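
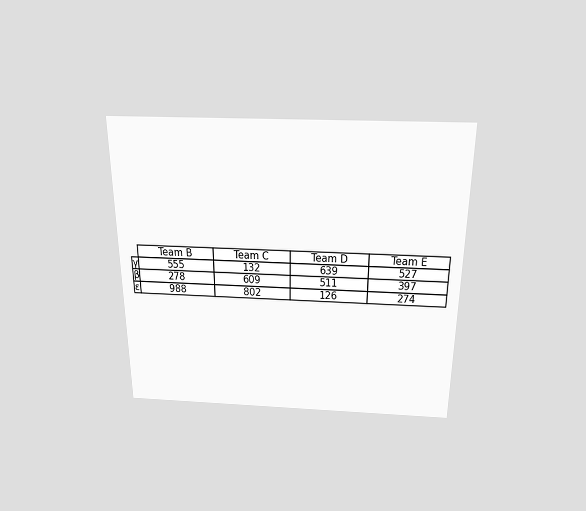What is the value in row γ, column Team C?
132

The chart is viewed slightly from above. The (γ, Team C) cell reads 132.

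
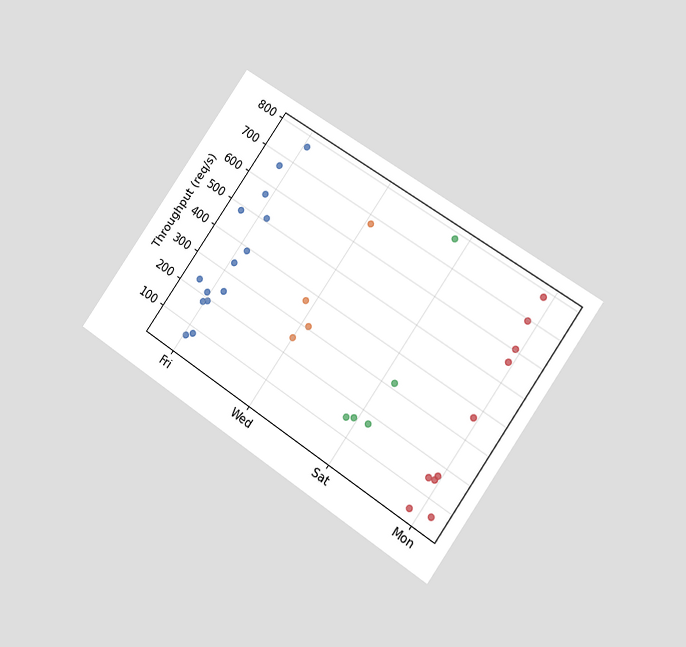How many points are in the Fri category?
The chart is tilted about 35° clockwise and viewed at a slight angle. Counting the markers in the Fri column gives 14.

14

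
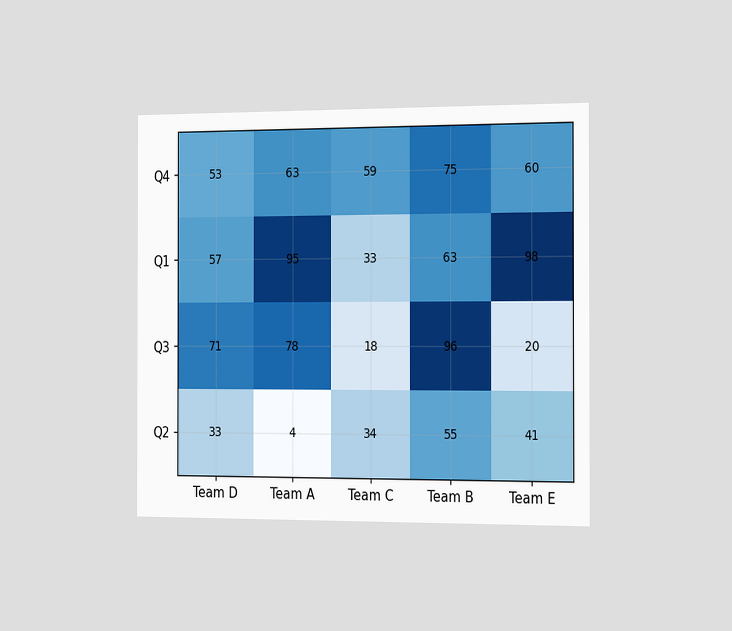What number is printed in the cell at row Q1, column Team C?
The chart is viewed slightly from the right. The (Q1, Team C) cell reads 33.

33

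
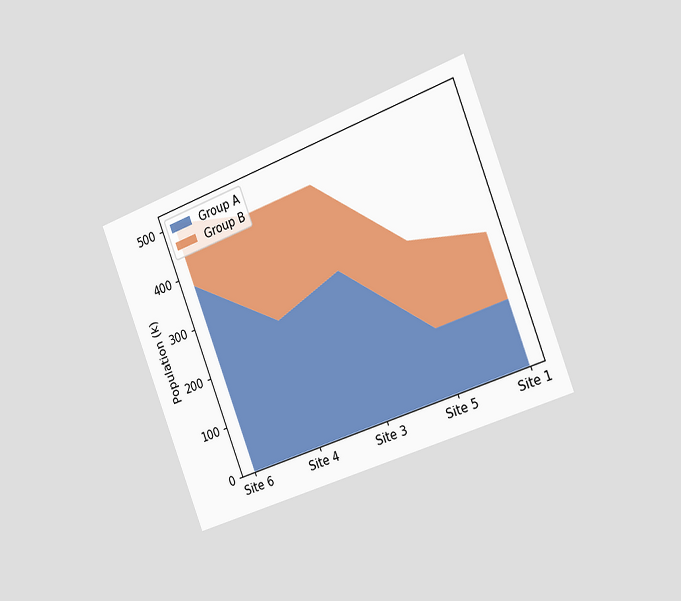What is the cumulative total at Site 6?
504k

The chart is tilted about 21° counter-clockwise and viewed slightly from the right. The stacked total at Site 6 reaches 504k.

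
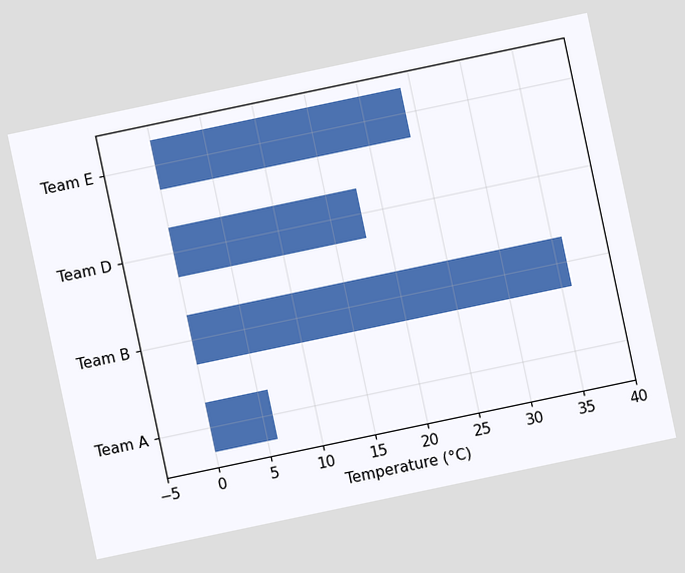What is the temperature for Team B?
36°C

The chart is tilted about 12° counter-clockwise. Reading along the chart's x-axis, the Team B bar reaches 36°C.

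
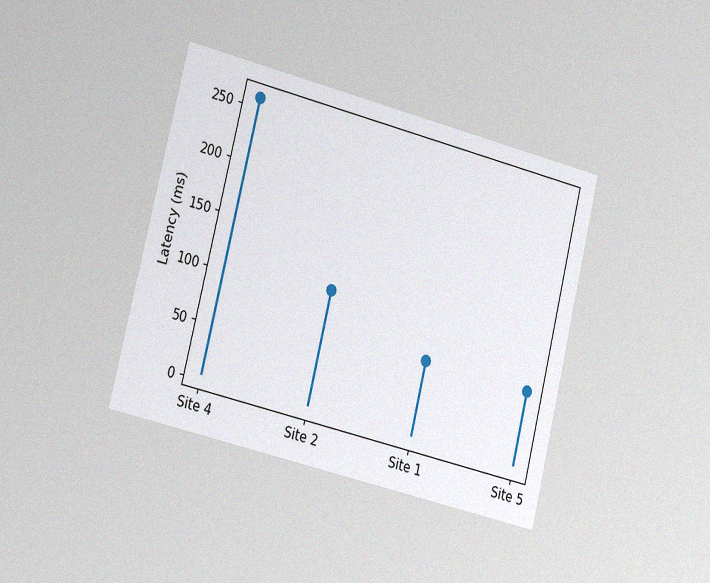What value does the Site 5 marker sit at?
74ms

The chart is tilted about 14° clockwise and viewed slightly from the left, with some photo noise. The Site 5 marker sits at 74ms.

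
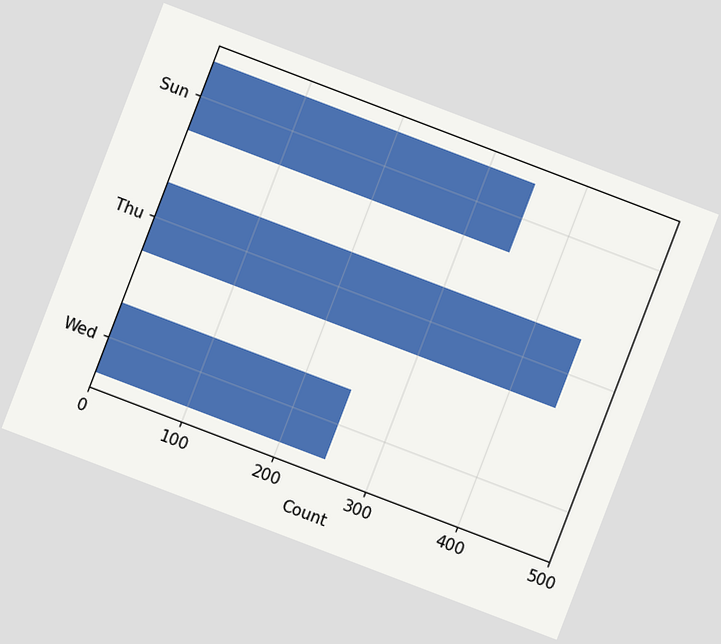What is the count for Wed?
250

The chart is tilted about 21° clockwise. Reading along the chart's x-axis, the Wed bar reaches 250.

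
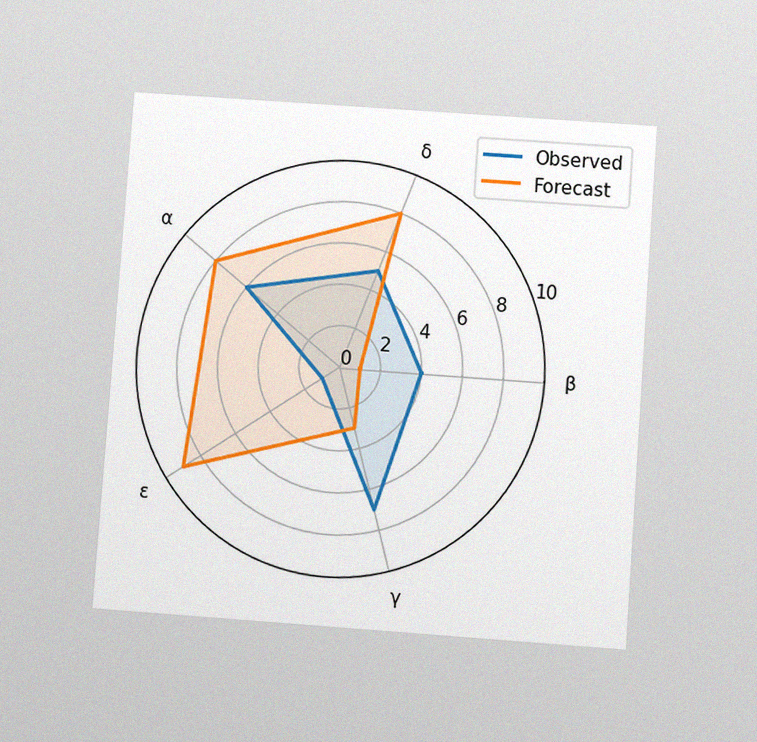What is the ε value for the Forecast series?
9

The chart is tilted about 4° clockwise and viewed at a slight angle, with some photo noise. On the ε axis, Forecast reaches 9.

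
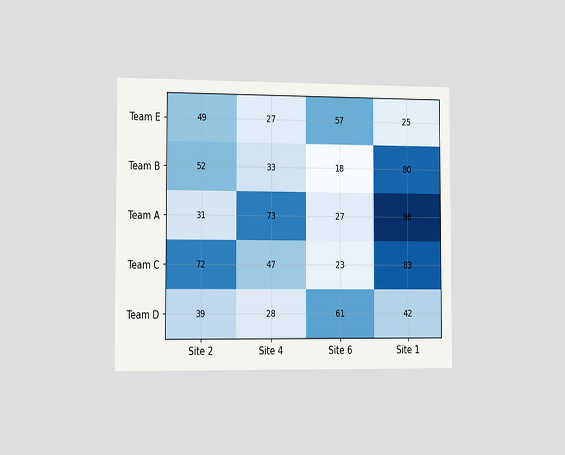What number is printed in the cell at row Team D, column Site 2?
The chart is viewed slightly from the left. The (Team D, Site 2) cell reads 39.

39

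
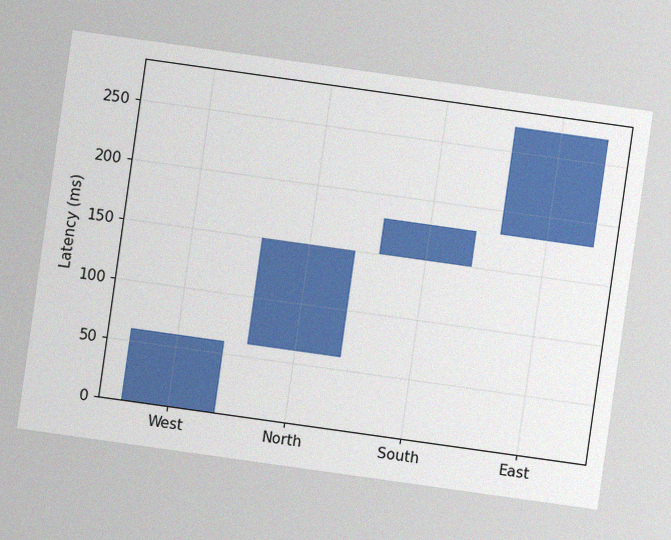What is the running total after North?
150ms

The chart is tilted about 8° clockwise, with some photo noise. After North the running total reaches 150ms.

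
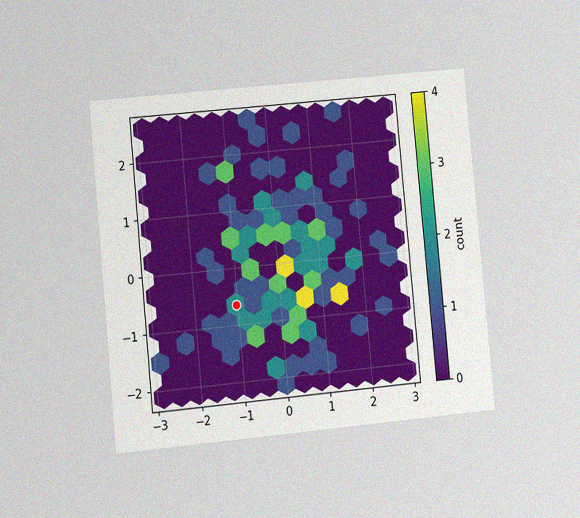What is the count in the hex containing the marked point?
2

The chart is tilted about 5° counter-clockwise and viewed at a slight angle, with some photo noise. The marked hex reads 2 on the colorbar.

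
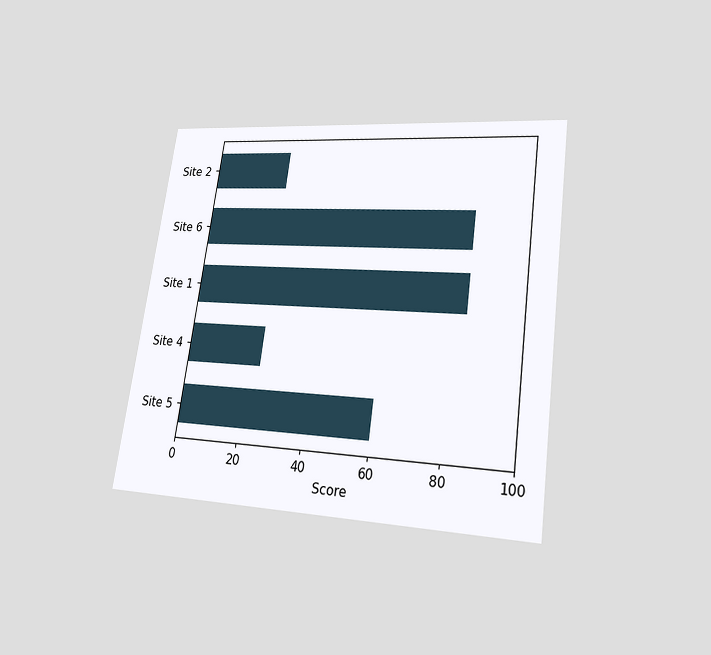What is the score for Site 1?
The chart is tilted about 8° clockwise and viewed at a slight angle. Reading along the chart's x-axis, the Site 1 bar reaches 84.

84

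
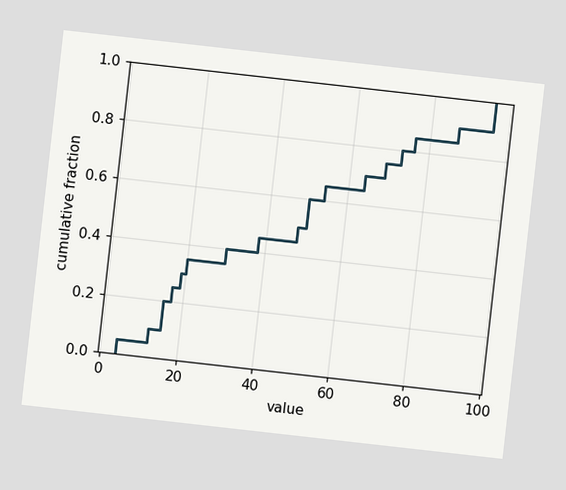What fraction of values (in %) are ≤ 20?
35%

The chart is tilted about 6° clockwise. At x=20 the ECDF step is at 35%.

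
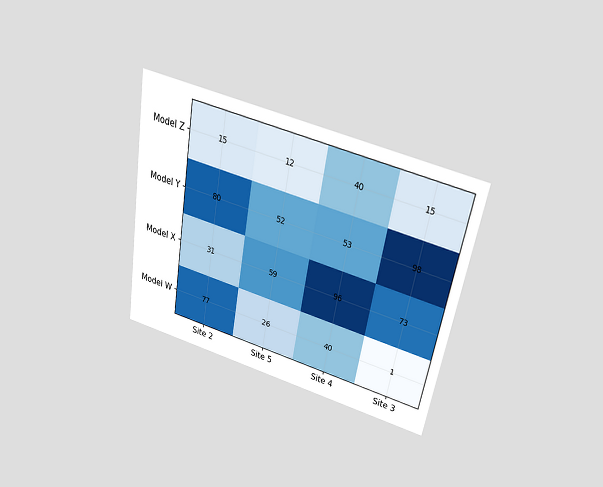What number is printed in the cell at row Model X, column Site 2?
The chart is tilted about 10° clockwise and viewed slightly from above. The (Model X, Site 2) cell reads 31.

31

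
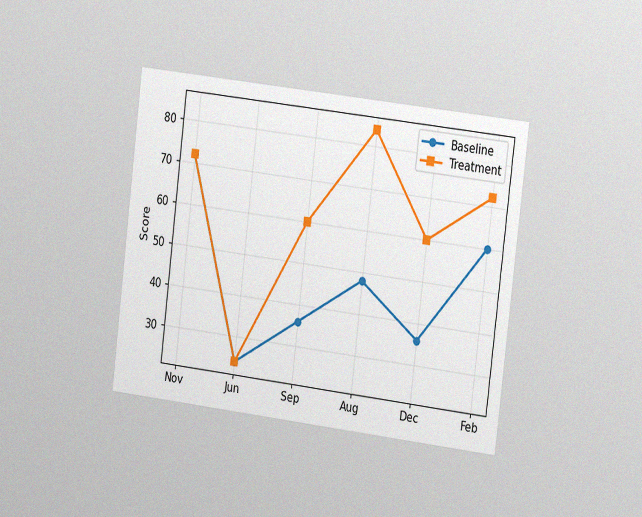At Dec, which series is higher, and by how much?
The chart is tilted about 7° clockwise and viewed slightly from the right, with some photo noise. At Dec, Treatment sits above the other line by 24.

Treatment, by 24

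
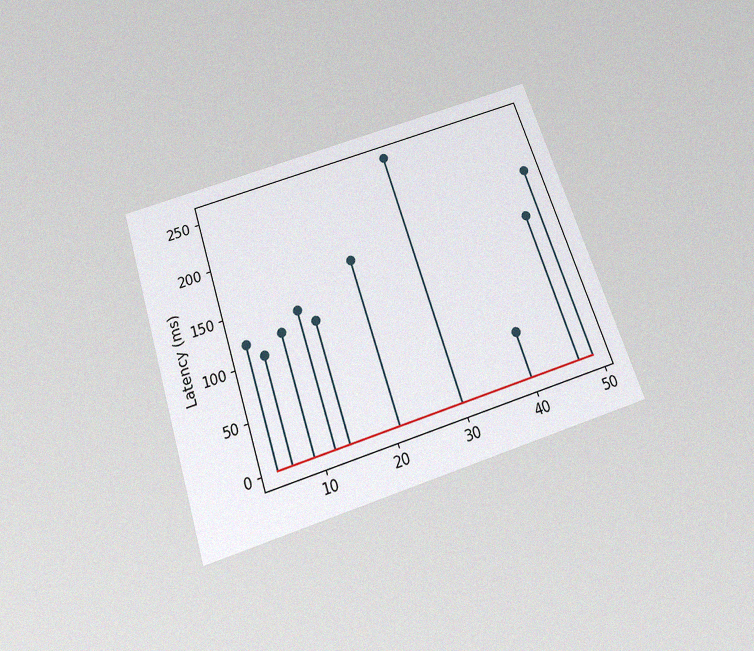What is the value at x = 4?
The chart is tilted about 18° counter-clockwise and viewed slightly from below, with some photo noise. The stem at x=4 reaches 120ms.

120ms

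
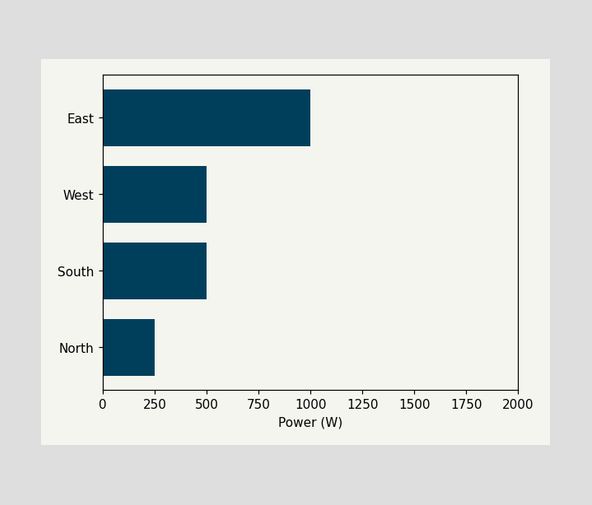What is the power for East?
1000W

Reading along the chart's x-axis, the East bar reaches 1000W.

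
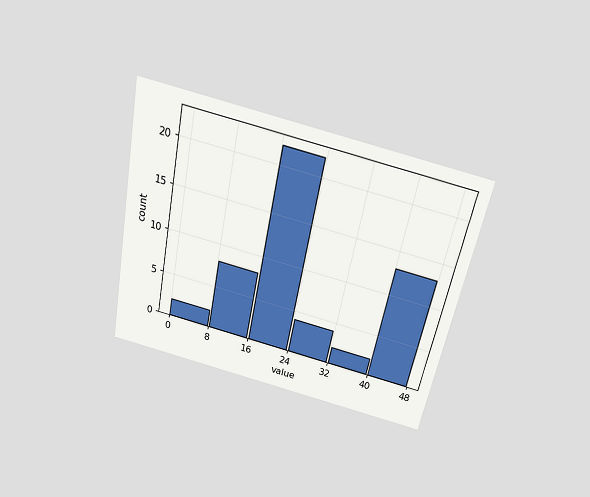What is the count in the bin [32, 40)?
The chart is tilted about 11° clockwise and viewed slightly from above. The [32, 40) bin has height 2.

2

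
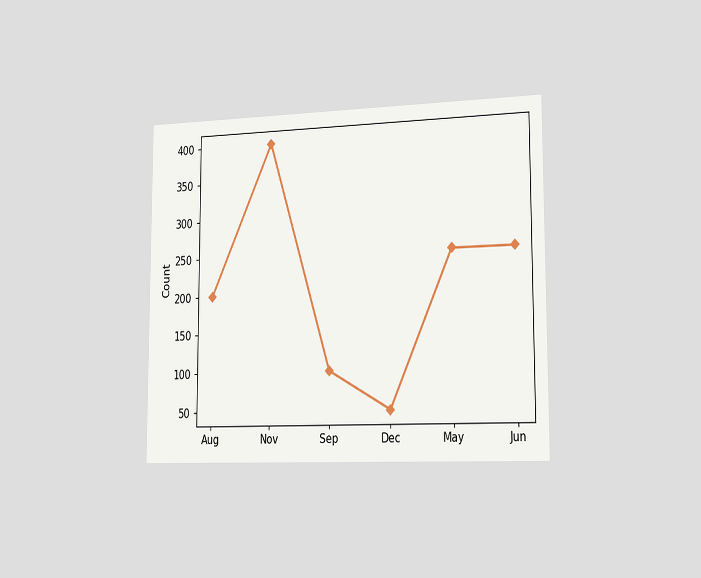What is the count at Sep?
100

The chart is viewed slightly from the right. At Sep, the line is at 100.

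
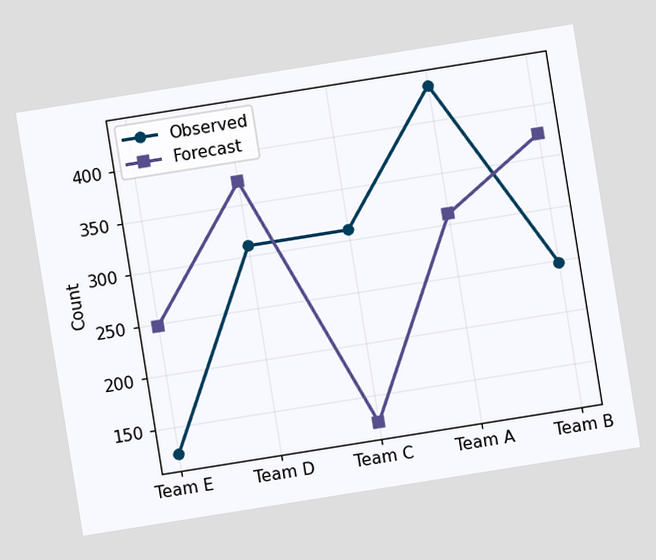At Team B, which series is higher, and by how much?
The chart is tilted about 9° counter-clockwise. At Team B, Forecast sits above the other line by 124.

Forecast, by 124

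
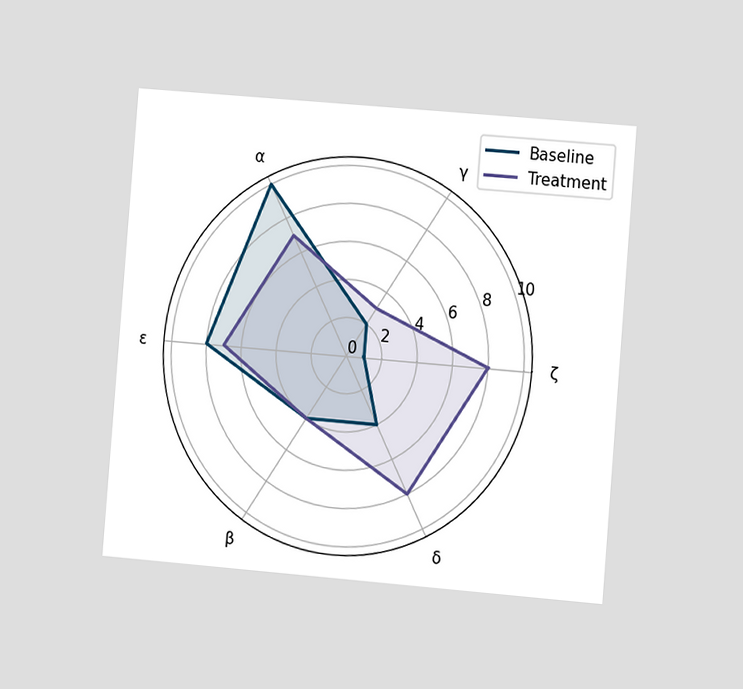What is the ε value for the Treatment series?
The chart is tilted about 5° clockwise and viewed at a slight angle. On the ε axis, Treatment reaches 7.

7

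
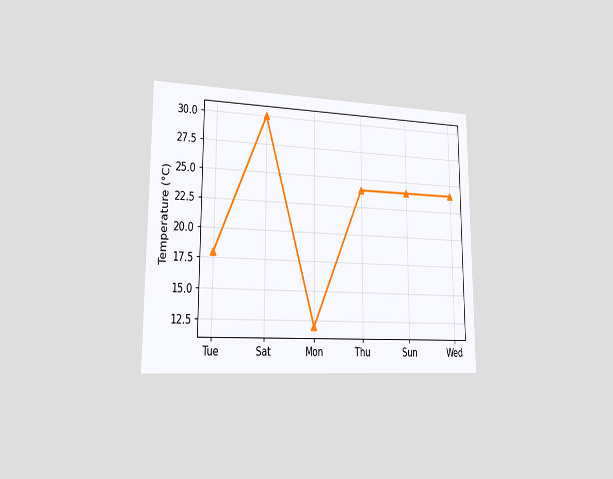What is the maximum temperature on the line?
30°C

The chart is viewed slightly from the left. The highest point is at Sat, and reading across to the y-axis gives 30°C.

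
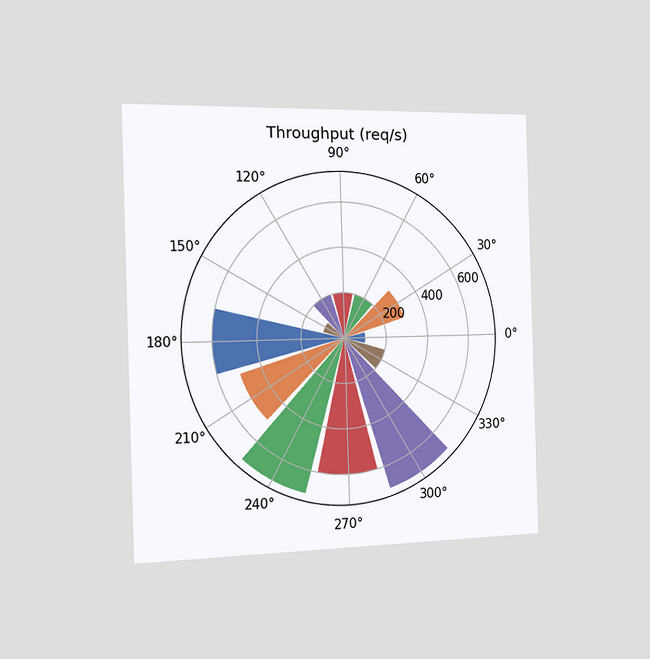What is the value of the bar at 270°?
The chart is viewed slightly from the left. The bar at 270° reaches 600req/s on the radial axis.

600req/s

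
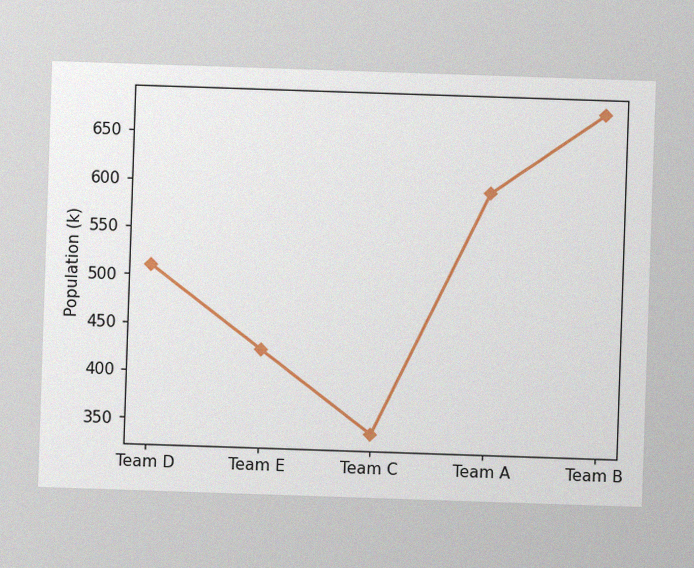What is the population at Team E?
425k

The image has some photo noise and uneven lighting. At Team E, the line is at 425k.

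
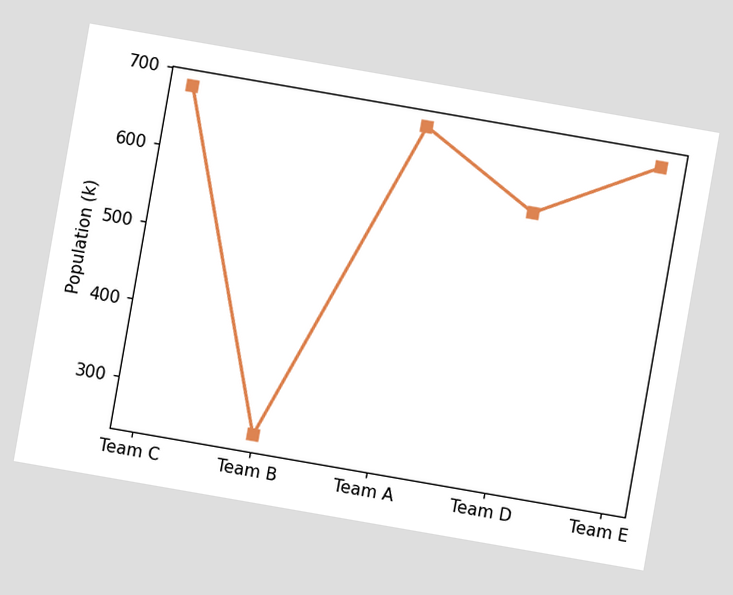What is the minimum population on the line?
The chart is tilted about 10° clockwise. The lowest point is at Team B, and reading across to the y-axis gives 255k.

255k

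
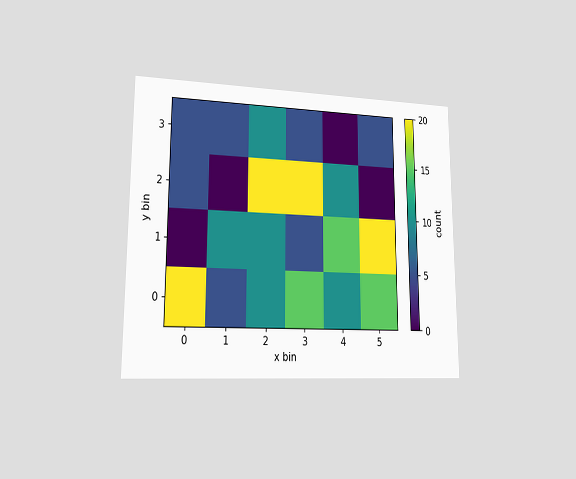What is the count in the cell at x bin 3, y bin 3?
5

The chart is viewed at a slight angle. Matching the cell (3, 3) against the colorbar gives 5.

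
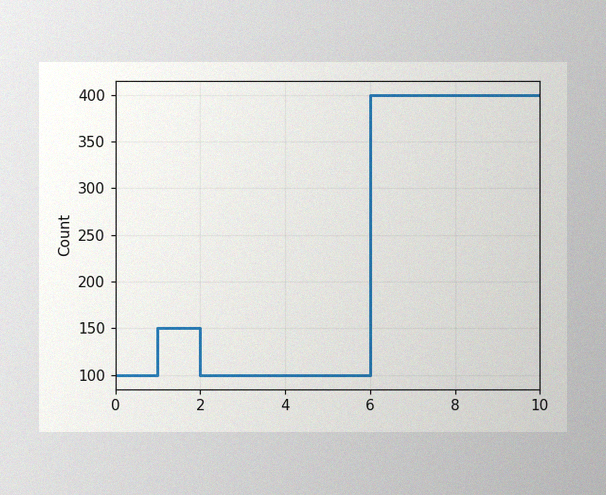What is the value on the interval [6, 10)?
400

The image has some photo noise and uneven lighting. On [6, 10) the step sits at 400.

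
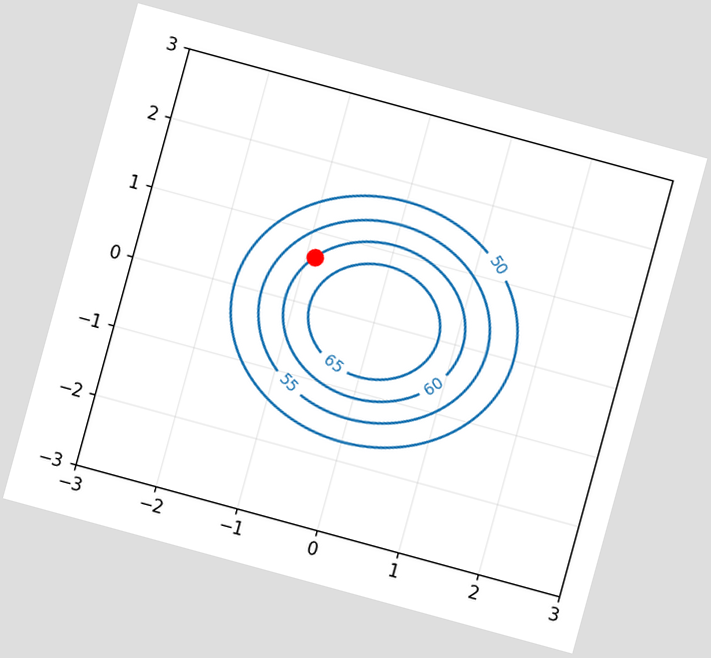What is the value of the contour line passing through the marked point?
60

The chart is tilted about 15° clockwise. The marked point sits on the contour labelled 60.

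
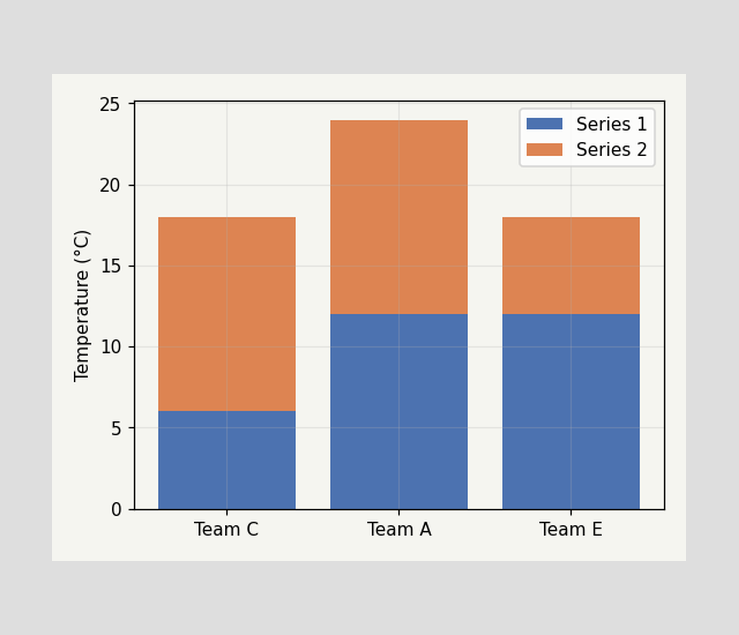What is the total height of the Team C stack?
The Team C stack's top reaches 18°C on the y-axis.

18°C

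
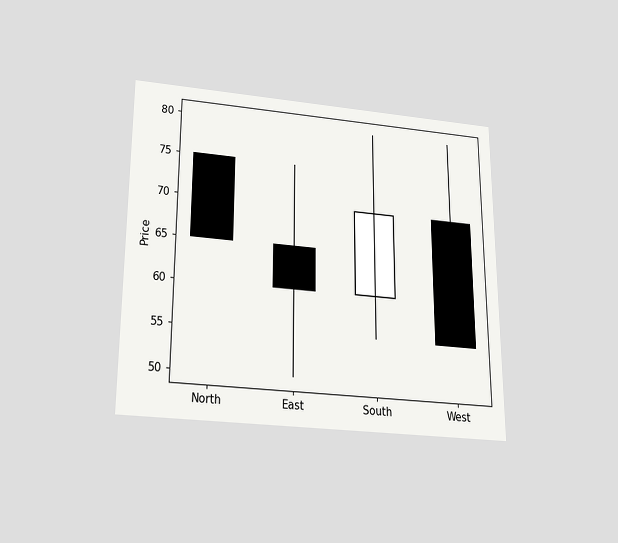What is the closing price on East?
60

The chart is viewed slightly from below. The East candle closes at 60.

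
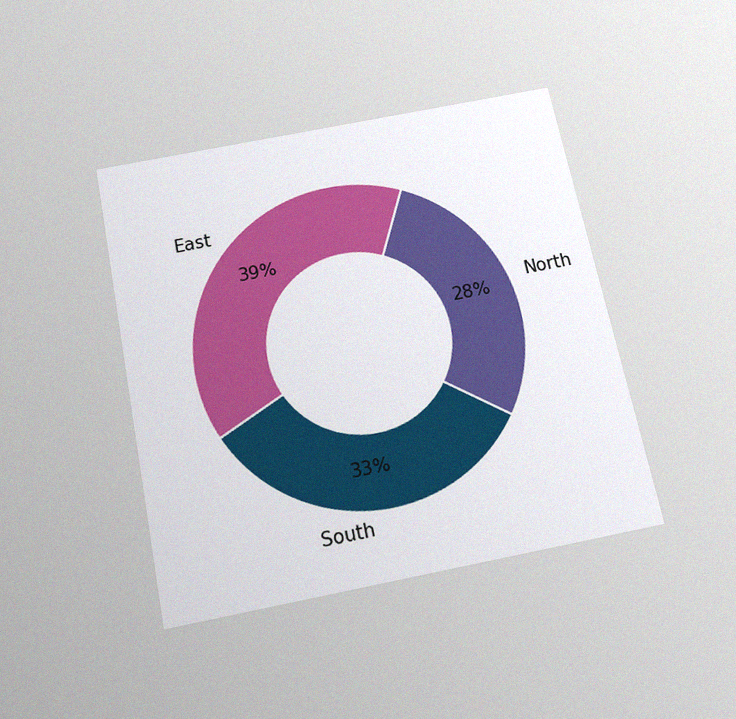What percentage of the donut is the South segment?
33%

The chart is tilted about 12° counter-clockwise and viewed slightly from below, with some photo noise. The South segment takes up 33% of the ring.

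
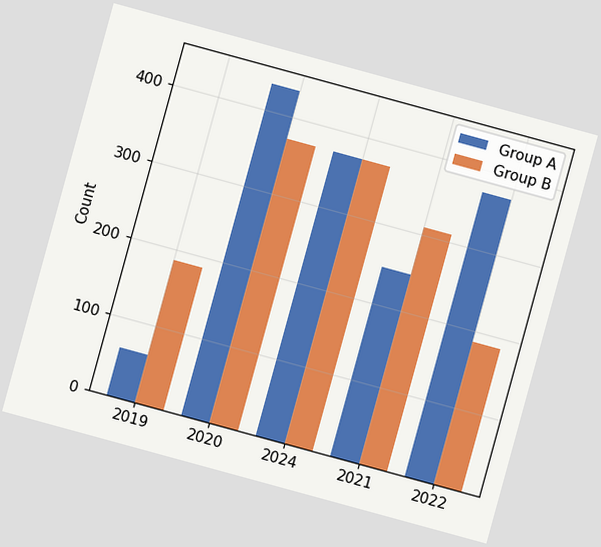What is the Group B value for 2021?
The chart is tilted about 15° clockwise. The Group B bar at 2021 reaches 310 on the y-axis.

310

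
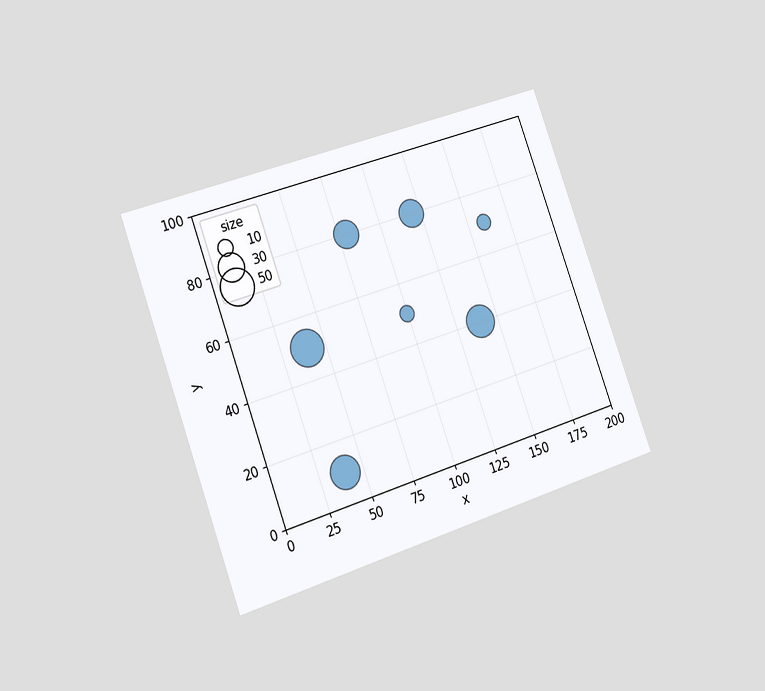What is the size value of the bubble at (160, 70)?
10

The chart is tilted about 20° counter-clockwise and viewed slightly from the left. Matching the bubble at (160, 70) against the size legend gives 10.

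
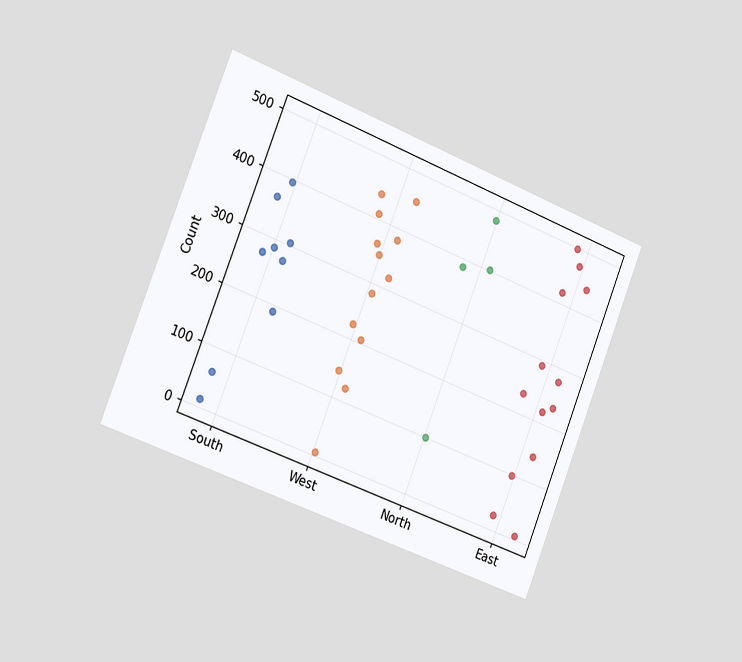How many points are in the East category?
The chart is tilted about 21° clockwise and viewed slightly from the left. Counting the markers in the East column gives 13.

13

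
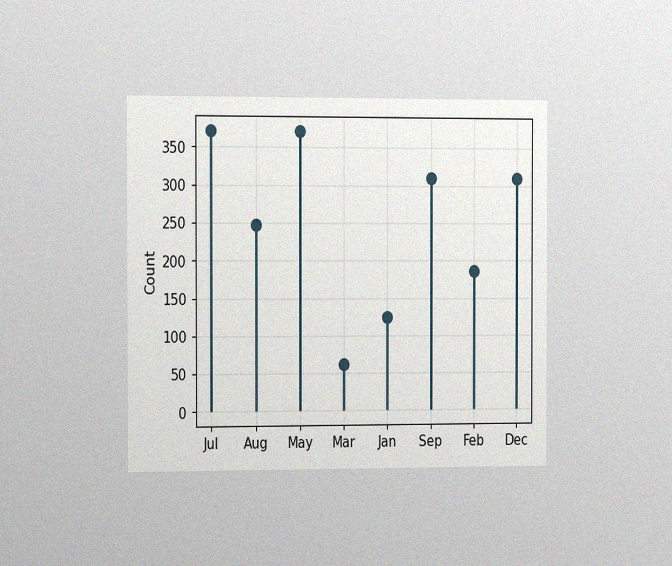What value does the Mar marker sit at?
62

The chart is viewed slightly from the left, with some photo noise. The Mar marker sits at 62.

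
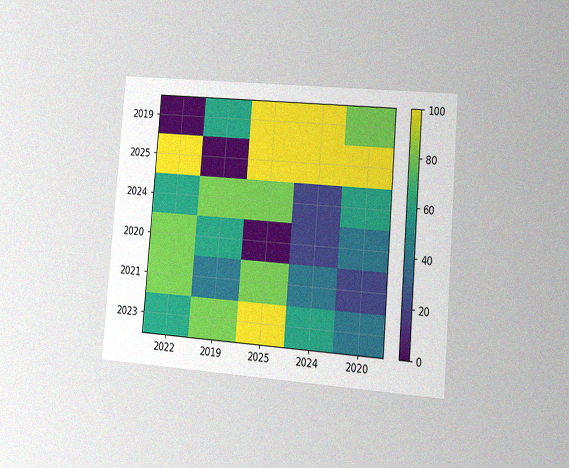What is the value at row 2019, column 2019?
The chart is tilted about 5° clockwise and viewed at a slight angle, with some photo noise. Matching cell (2019, 2019) against the colorbar gives 60.

60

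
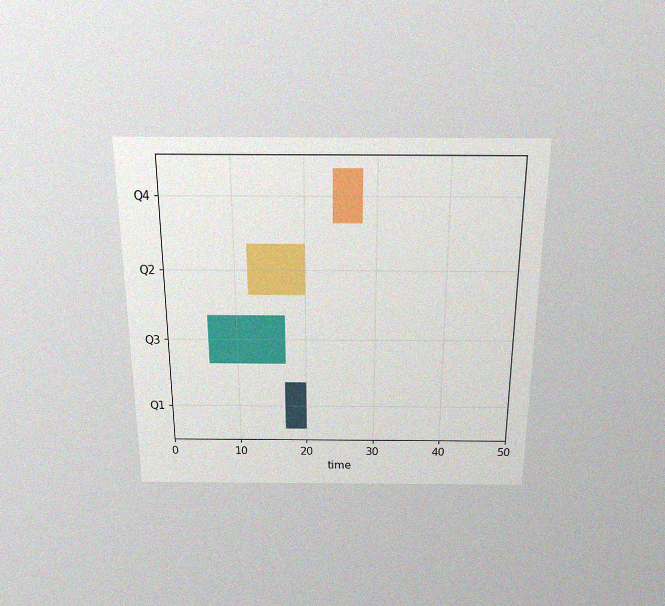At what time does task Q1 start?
17

The chart is viewed slightly from above, with some photo noise. The Q1 bar begins at t=17.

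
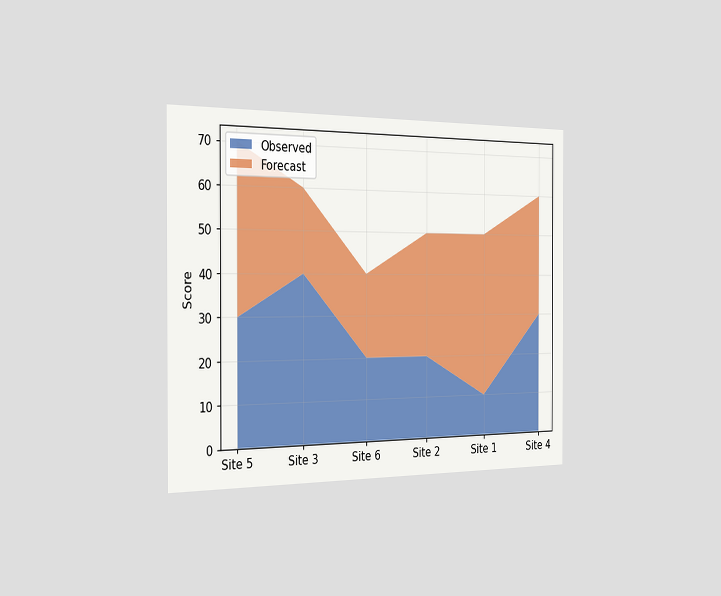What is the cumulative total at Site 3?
The chart is viewed slightly from the left. The stacked total at Site 3 reaches 60.

60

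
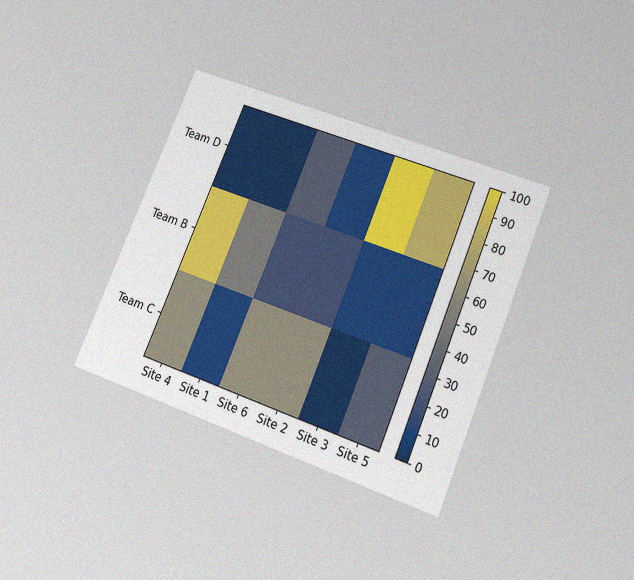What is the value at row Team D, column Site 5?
The chart is tilted about 22° clockwise and viewed slightly from below, with some photo noise. Matching cell (Team D, Site 5) against the colorbar gives 80.

80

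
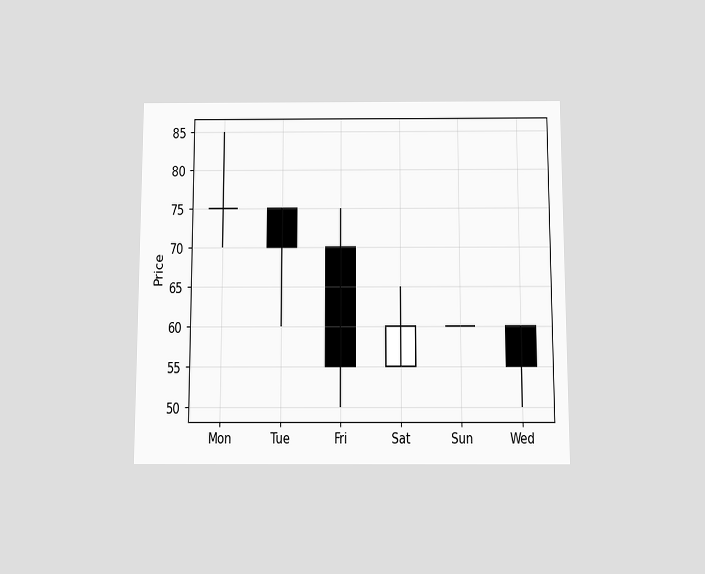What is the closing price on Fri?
The chart is viewed slightly from below. The Fri candle closes at 55.

55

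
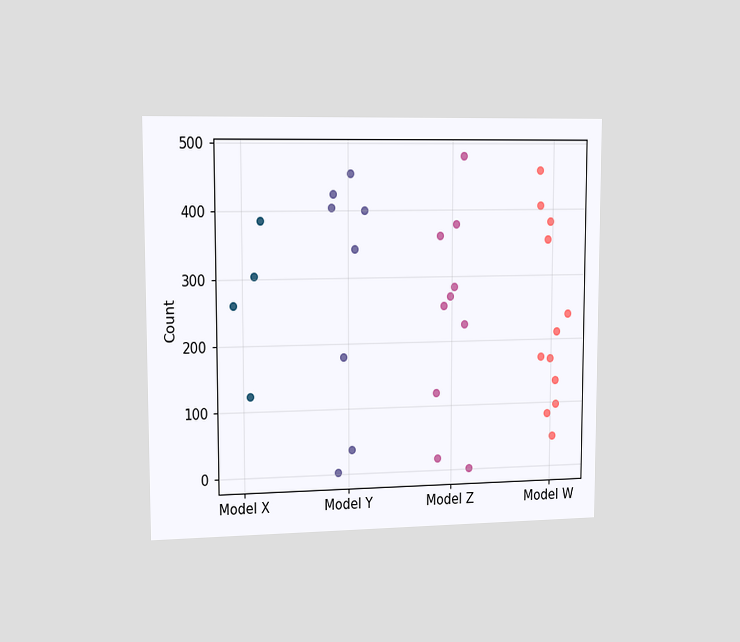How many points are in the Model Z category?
10

The chart is viewed slightly from the left. Counting the markers in the Model Z column gives 10.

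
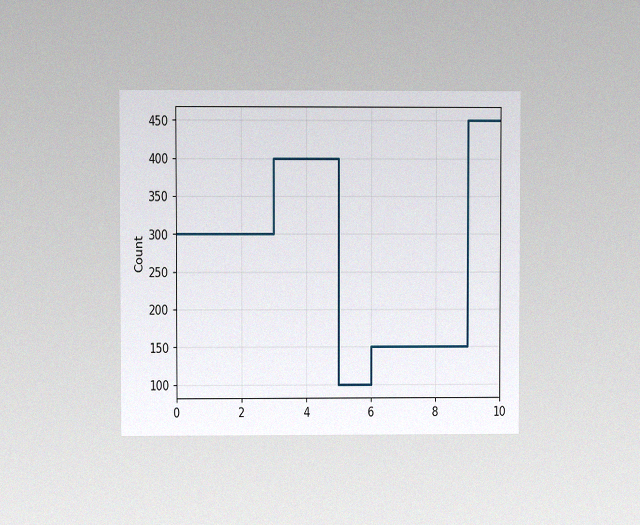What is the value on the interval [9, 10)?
450

The chart is viewed at a slight angle, with some photo noise. On [9, 10) the step sits at 450.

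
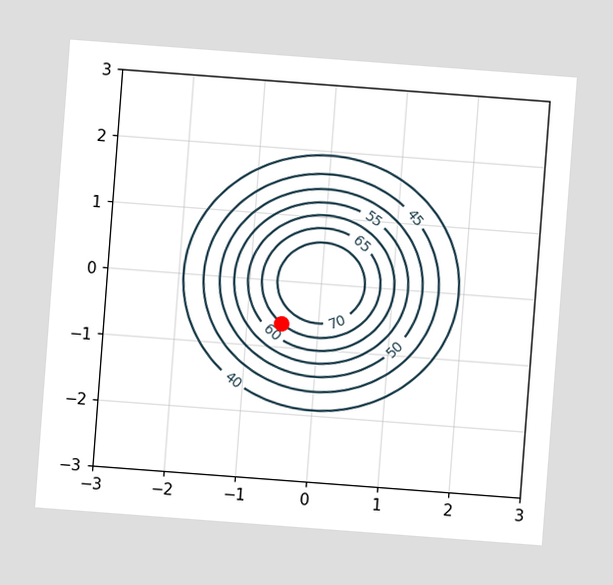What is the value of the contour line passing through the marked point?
65

The chart is tilted about 4° clockwise. The marked point sits on the contour labelled 65.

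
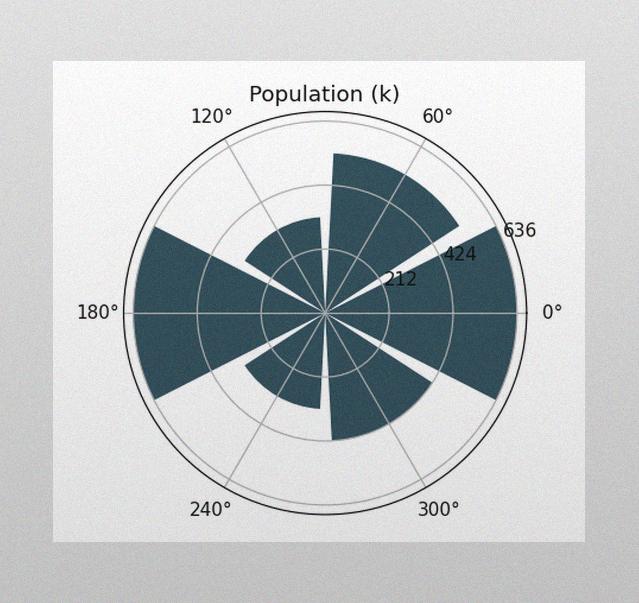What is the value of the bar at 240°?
318k

The image has some photo noise and uneven lighting. The bar at 240° reaches 318k on the radial axis.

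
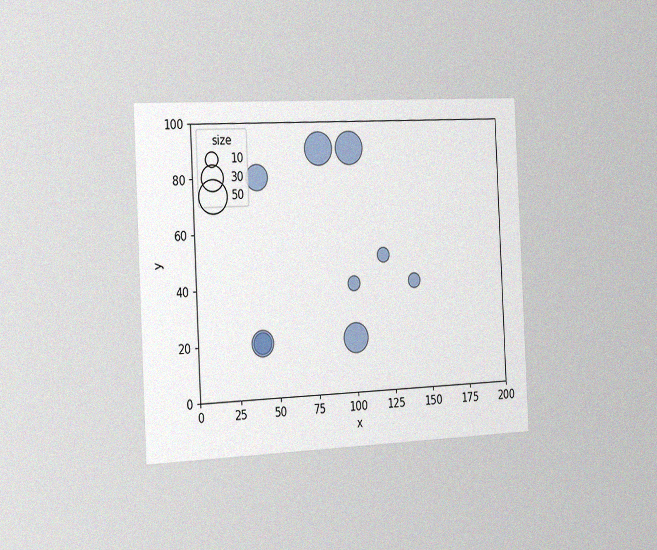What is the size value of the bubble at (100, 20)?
40

The chart is tilted about 3° counter-clockwise and viewed slightly from the left, with some photo noise. Matching the bubble at (100, 20) against the size legend gives 40.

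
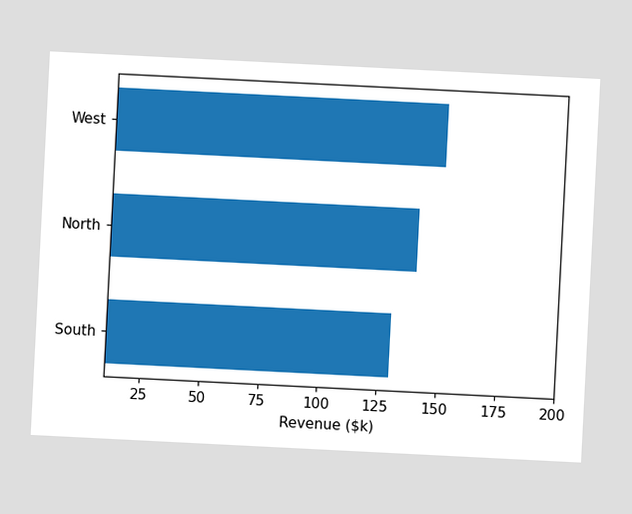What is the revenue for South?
$130k

The chart is tilted about 3° clockwise. Reading along the chart's x-axis, the South bar reaches $130k.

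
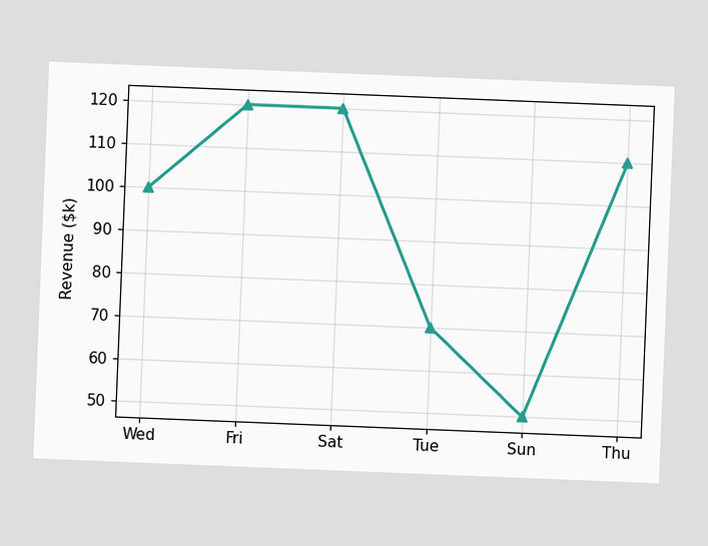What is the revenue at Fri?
The chart is tilted about 2° clockwise. At Fri, the line is at $120k.

$120k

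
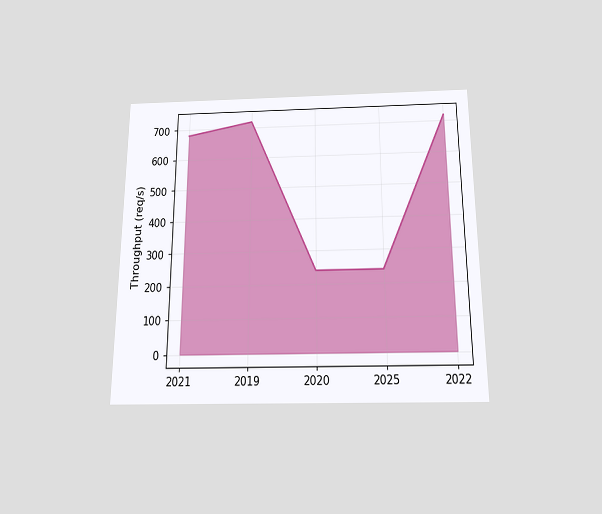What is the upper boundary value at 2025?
The chart is viewed slightly from below. At 2025 the upper boundary is at 240req/s.

240req/s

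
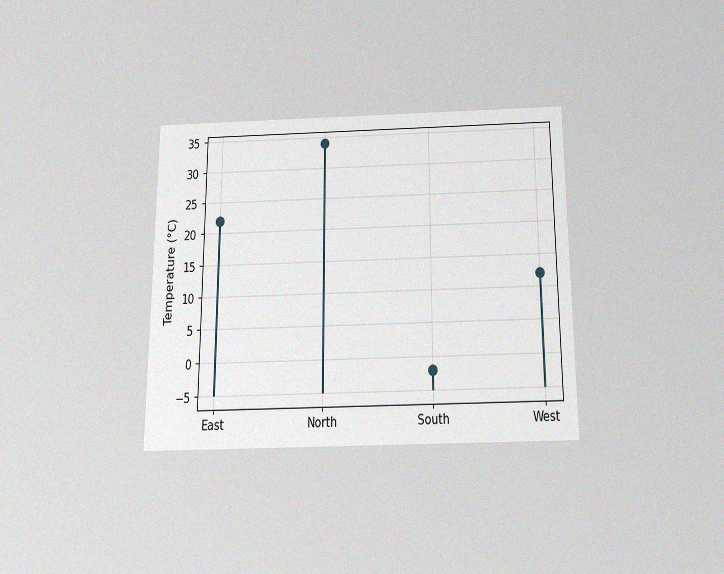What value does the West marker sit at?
12°C

The chart is viewed slightly from below, with some photo noise. The West marker sits at 12°C.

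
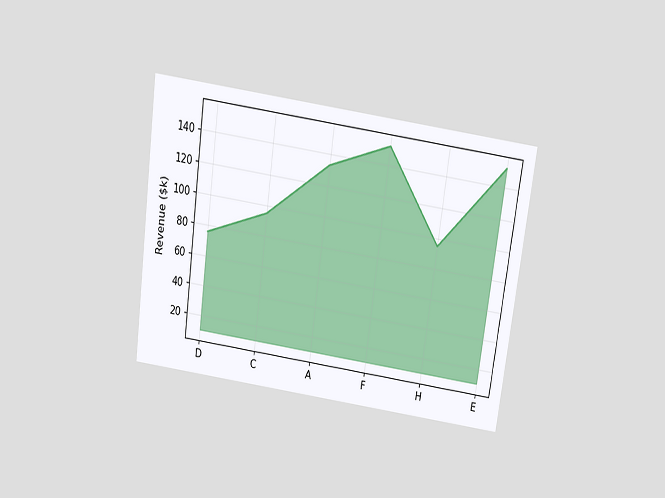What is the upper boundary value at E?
$152k

The chart is tilted about 8° clockwise and viewed slightly from above. At E the upper boundary is at $152k.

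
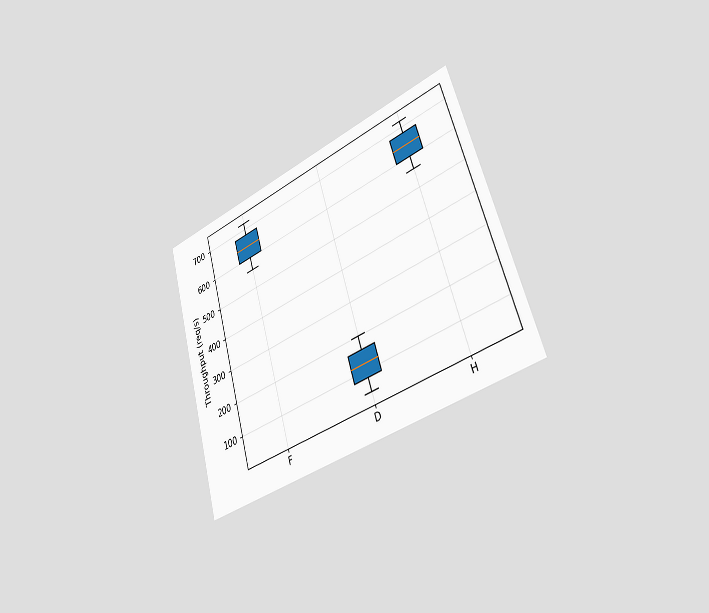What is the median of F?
The chart is tilted about 17° counter-clockwise and viewed slightly from the right. The median line in the F box sits at 640req/s.

640req/s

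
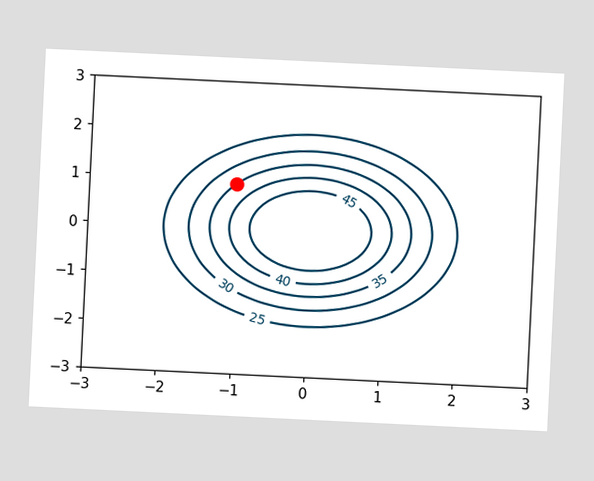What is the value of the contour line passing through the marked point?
The chart is tilted about 3° clockwise. The marked point sits on the contour labelled 35.

35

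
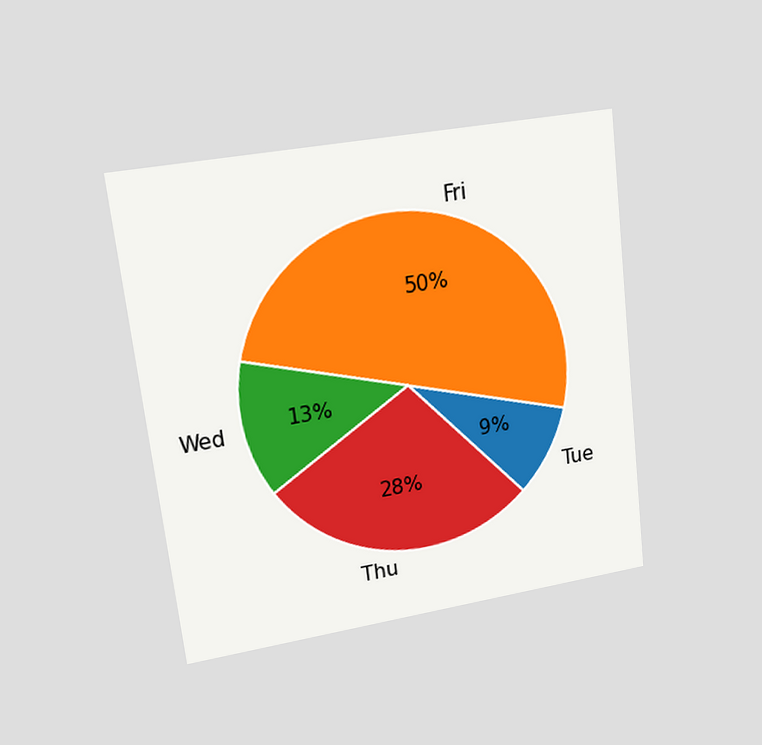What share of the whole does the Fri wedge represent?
The chart is tilted about 7° counter-clockwise and viewed at a slight angle. The Fri slice takes up 50% of the pie.

50%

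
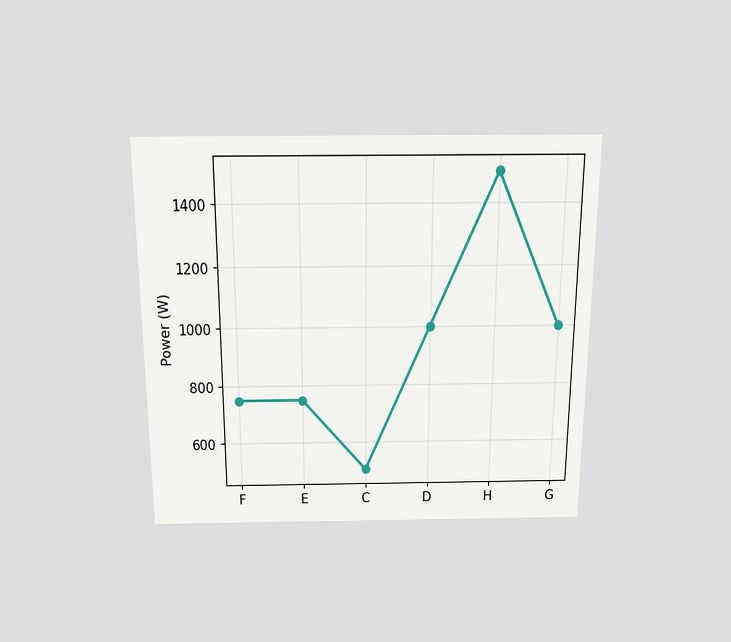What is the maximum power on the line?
1500W

The chart is viewed slightly from above. The highest point is at H, and reading across to the y-axis gives 1500W.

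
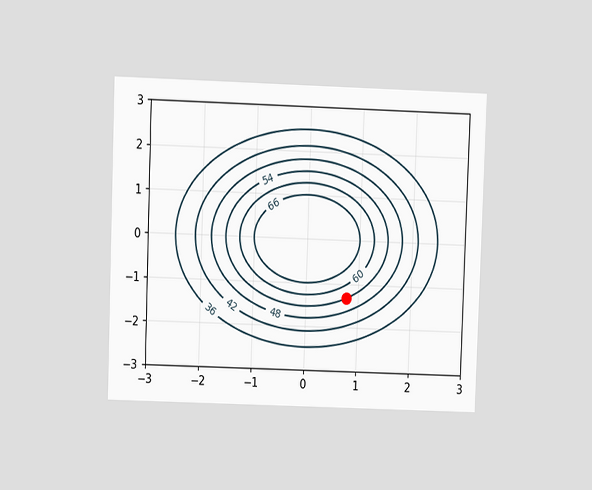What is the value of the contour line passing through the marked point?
54

The chart is tilted about 2° clockwise and viewed at a slight angle. The marked point sits on the contour labelled 54.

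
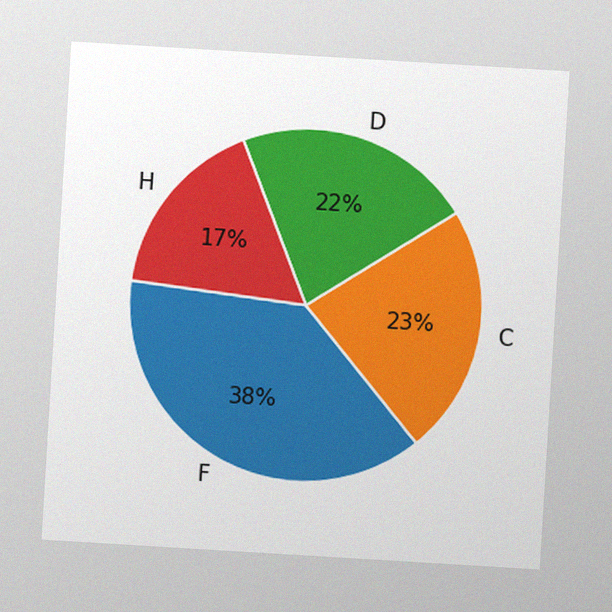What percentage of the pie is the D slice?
22%

The chart is tilted about 3° clockwise, with some photo noise. The D slice takes up 22% of the pie.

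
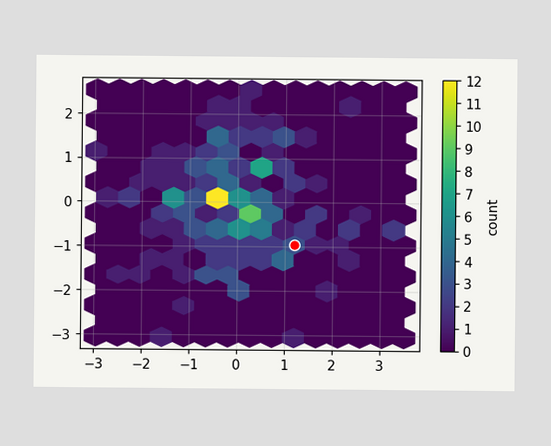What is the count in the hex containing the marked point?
3

The marked hex reads 3 on the colorbar.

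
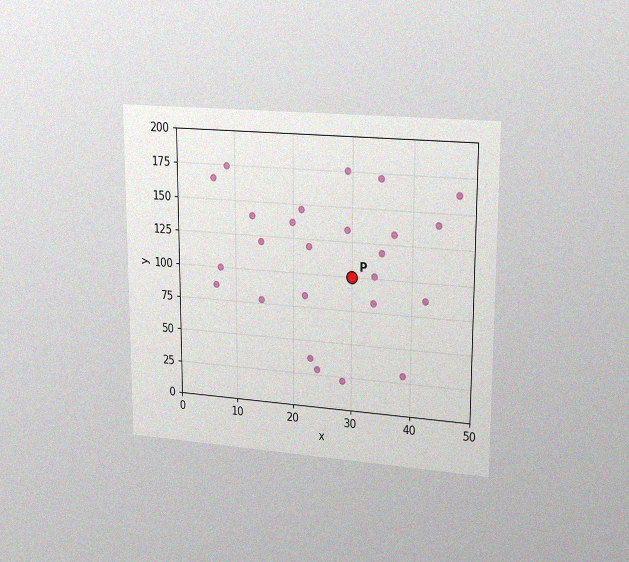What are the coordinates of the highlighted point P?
(30, 100)

The chart is viewed slightly from the right, with some photo noise. Following the gridlines from P to each axis, P sits at (30, 100).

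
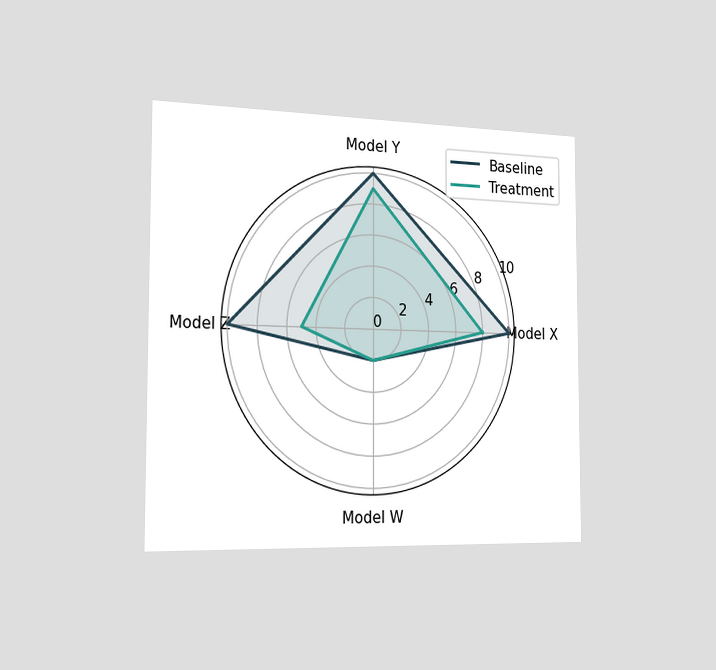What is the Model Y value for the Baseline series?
10

The chart is viewed slightly from the left. On the Model Y axis, Baseline reaches 10.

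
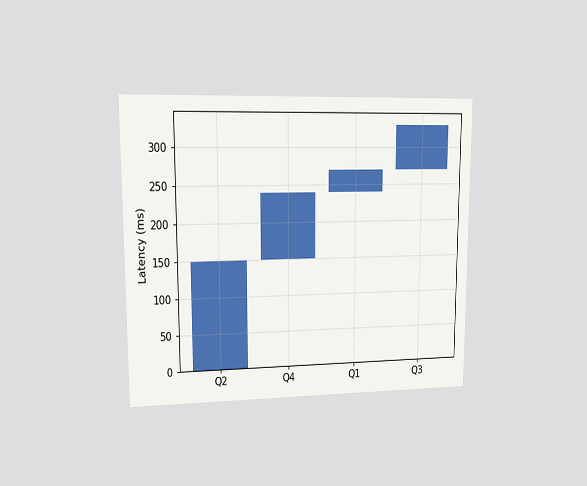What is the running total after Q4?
240ms

The chart is viewed at a slight angle. After Q4 the running total reaches 240ms.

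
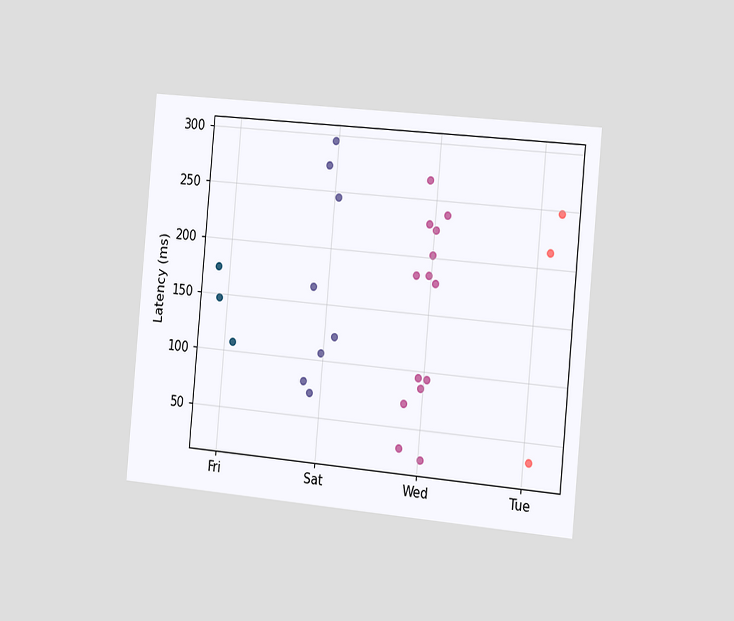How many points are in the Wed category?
14

The chart is tilted about 5° clockwise and viewed slightly from the right. Counting the markers in the Wed column gives 14.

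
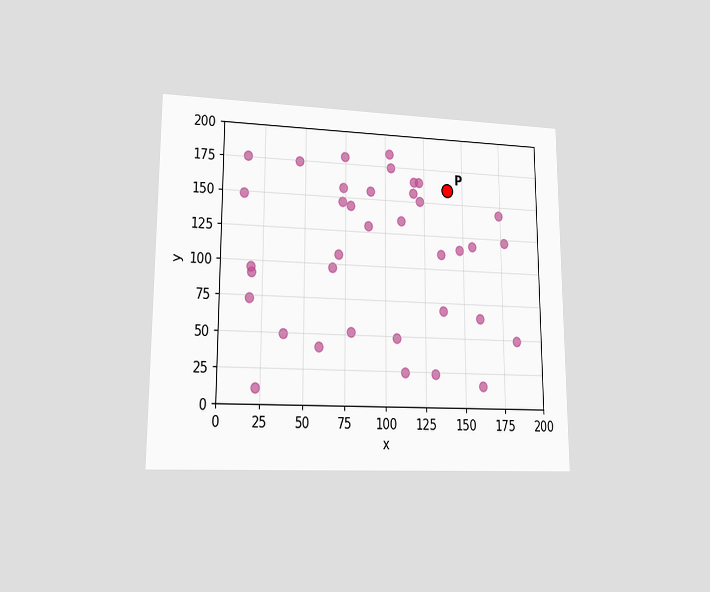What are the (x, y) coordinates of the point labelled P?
(140, 160)

The chart is viewed at a slight angle. Following the gridlines from P to each axis, P sits at (140, 160).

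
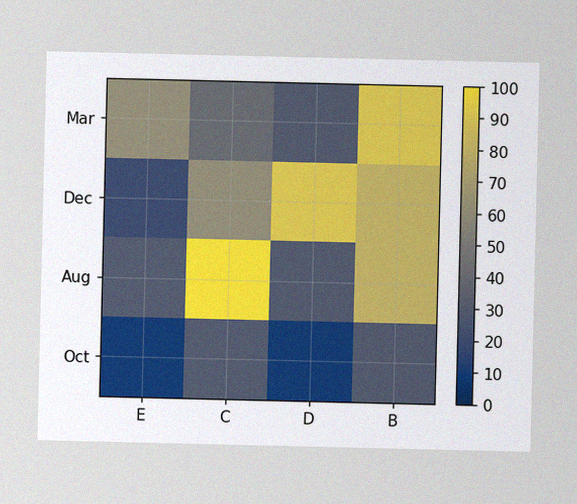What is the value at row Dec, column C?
60

The image has some photo noise and uneven lighting. Matching cell (Dec, C) against the colorbar gives 60.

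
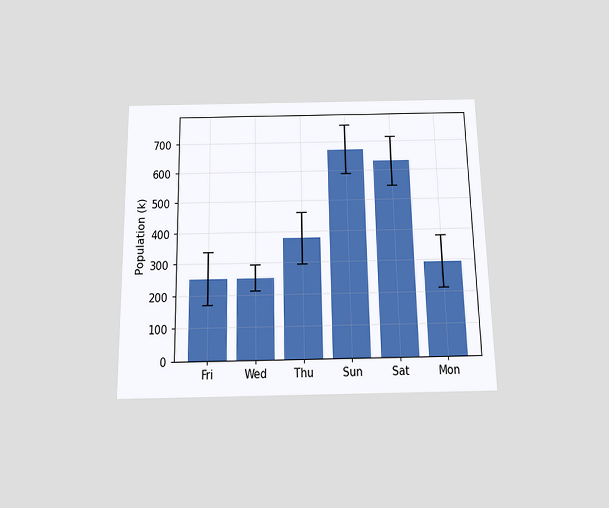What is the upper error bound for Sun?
The chart is viewed slightly from below. The Sun bar's upper whisker reaches 756k.

756k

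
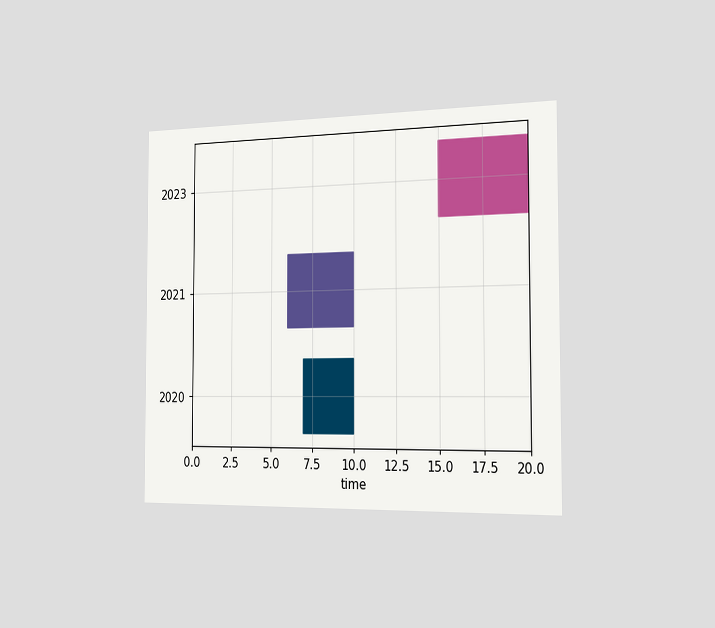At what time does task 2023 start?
15

The chart is viewed slightly from the right. The 2023 bar begins at t=15.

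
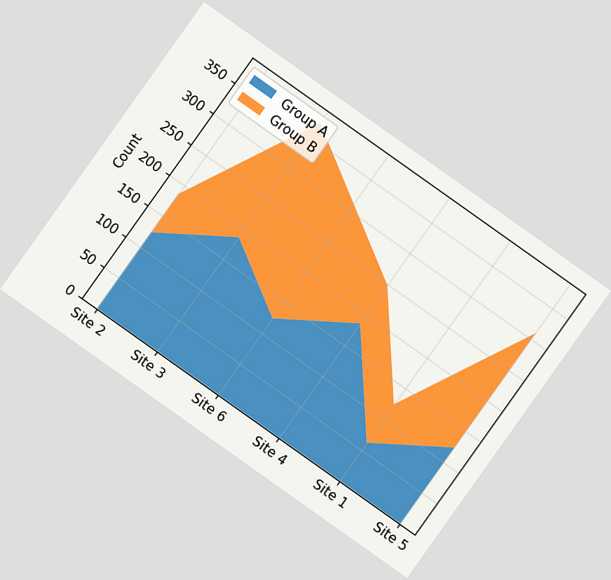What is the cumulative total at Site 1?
The chart is tilted about 35° clockwise. The stacked total at Site 1 reaches 124.

124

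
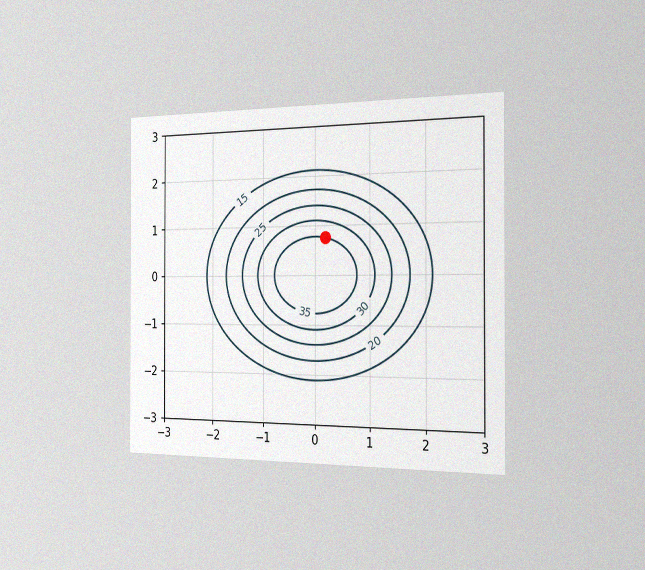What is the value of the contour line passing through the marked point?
35

The chart is viewed slightly from the right, with some photo noise. The marked point sits on the contour labelled 35.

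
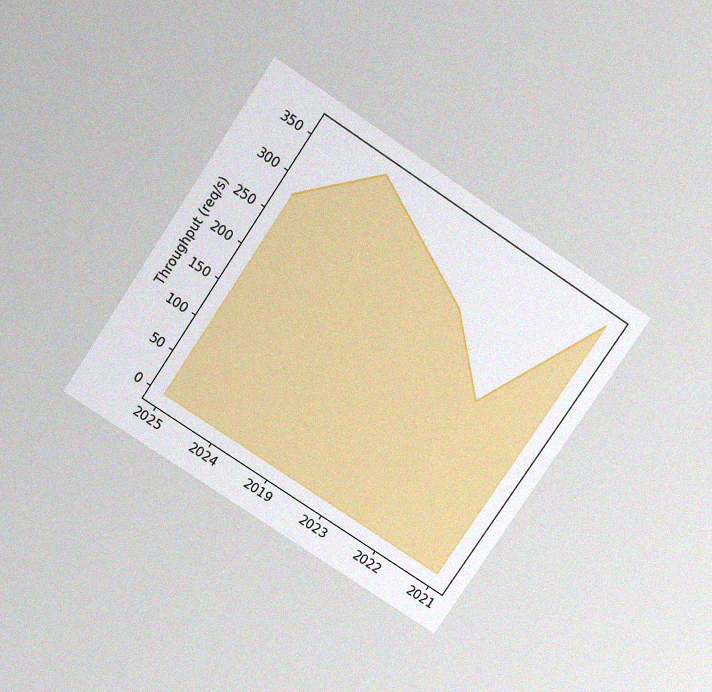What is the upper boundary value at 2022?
The chart is tilted about 34° clockwise and viewed slightly from above, with some photo noise. At 2022 the upper boundary is at 200req/s.

200req/s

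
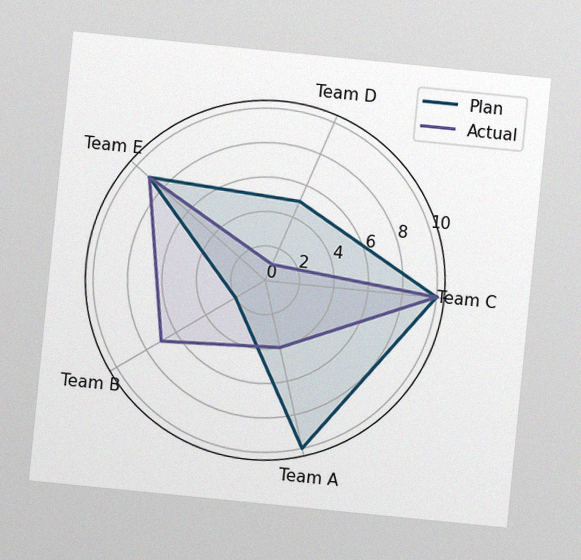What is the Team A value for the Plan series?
10

The chart is tilted about 6° clockwise, with some photo noise. On the Team A axis, Plan reaches 10.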